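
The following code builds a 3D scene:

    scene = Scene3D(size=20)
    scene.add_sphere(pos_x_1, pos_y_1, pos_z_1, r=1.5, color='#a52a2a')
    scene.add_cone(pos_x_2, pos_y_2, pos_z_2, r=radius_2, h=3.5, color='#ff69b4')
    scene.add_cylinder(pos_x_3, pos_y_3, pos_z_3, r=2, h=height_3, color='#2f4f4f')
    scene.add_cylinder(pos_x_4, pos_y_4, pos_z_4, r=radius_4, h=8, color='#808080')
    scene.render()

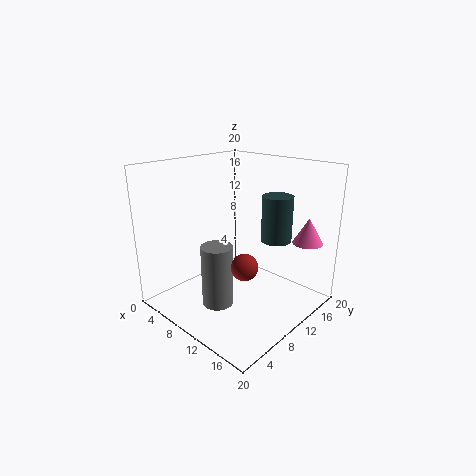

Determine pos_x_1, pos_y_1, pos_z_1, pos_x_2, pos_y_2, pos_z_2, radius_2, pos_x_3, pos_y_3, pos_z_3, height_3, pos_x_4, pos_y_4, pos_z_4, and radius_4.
pos_x_1 = 17
pos_y_1 = 3.5
pos_z_1 = 10.5
pos_x_2 = 18
pos_y_2 = 15
pos_z_2 = 10
radius_2 = 2
pos_x_3 = 15
pos_y_3 = 12
pos_z_3 = 10.5
height_3 = 6
pos_x_4 = 11.5
pos_y_4 = 4.5
pos_z_4 = 3
radius_4 = 2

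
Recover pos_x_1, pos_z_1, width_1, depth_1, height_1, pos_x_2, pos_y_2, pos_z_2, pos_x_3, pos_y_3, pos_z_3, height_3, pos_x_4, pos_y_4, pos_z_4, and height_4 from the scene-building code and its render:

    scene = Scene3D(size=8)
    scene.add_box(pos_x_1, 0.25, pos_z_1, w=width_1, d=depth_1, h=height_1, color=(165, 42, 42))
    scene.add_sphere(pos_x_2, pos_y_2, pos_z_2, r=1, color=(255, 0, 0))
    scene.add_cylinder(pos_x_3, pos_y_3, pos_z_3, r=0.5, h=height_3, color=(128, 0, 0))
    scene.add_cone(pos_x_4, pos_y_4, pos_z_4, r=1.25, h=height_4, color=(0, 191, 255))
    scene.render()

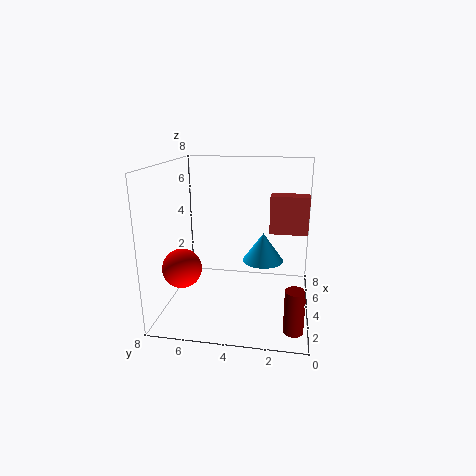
pos_x_1 = 3.5, pos_z_1 = 4.5, width_1 = 1, depth_1 = 2, height_1 = 2, pos_x_2 = 1.75, pos_y_2 = 6.5, pos_z_2 = 3, pos_x_3 = 1.25, pos_y_3 = 0.75, pos_z_3 = 0.25, height_3 = 2.25, pos_x_4 = 5.75, pos_y_4 = 2.75, pos_z_4 = 2, height_4 = 1.75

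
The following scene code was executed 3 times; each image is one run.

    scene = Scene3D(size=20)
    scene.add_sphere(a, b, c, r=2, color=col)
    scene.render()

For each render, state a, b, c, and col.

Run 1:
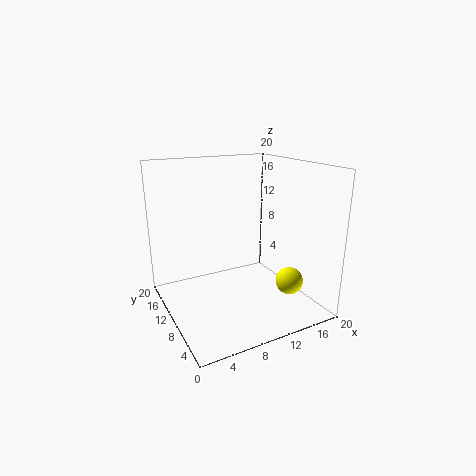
a = 17, b = 7, c = 3, col = 'yellow'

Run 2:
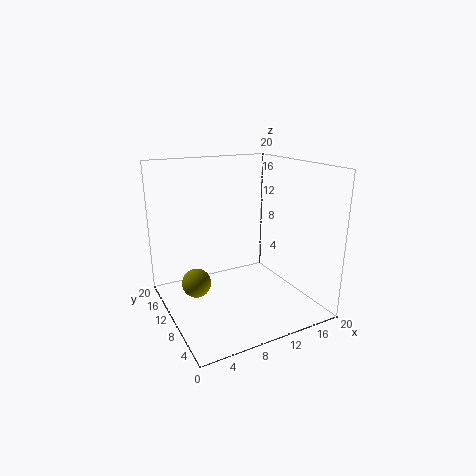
a = 4, b = 11, c = 4, col = 'olive'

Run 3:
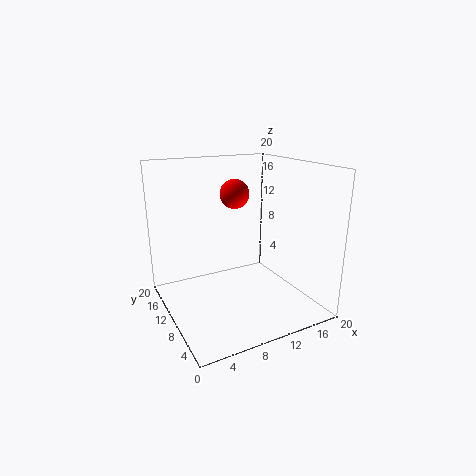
a = 10, b = 11, c = 16, col = 'red'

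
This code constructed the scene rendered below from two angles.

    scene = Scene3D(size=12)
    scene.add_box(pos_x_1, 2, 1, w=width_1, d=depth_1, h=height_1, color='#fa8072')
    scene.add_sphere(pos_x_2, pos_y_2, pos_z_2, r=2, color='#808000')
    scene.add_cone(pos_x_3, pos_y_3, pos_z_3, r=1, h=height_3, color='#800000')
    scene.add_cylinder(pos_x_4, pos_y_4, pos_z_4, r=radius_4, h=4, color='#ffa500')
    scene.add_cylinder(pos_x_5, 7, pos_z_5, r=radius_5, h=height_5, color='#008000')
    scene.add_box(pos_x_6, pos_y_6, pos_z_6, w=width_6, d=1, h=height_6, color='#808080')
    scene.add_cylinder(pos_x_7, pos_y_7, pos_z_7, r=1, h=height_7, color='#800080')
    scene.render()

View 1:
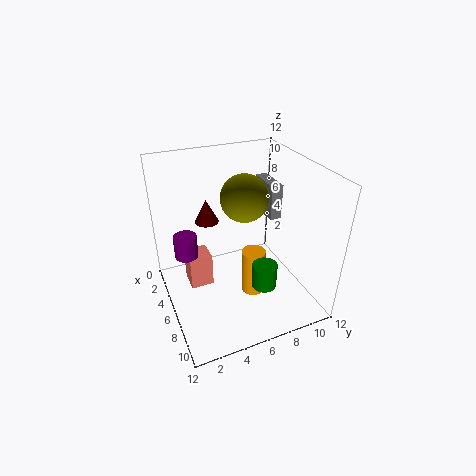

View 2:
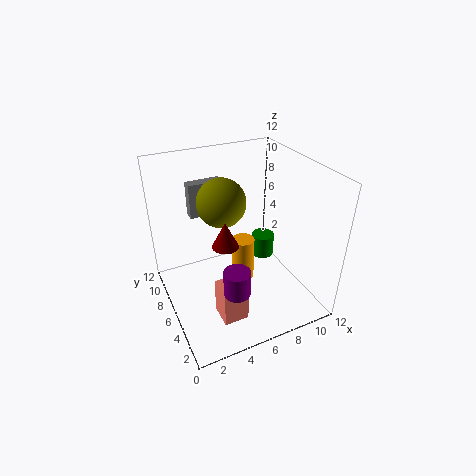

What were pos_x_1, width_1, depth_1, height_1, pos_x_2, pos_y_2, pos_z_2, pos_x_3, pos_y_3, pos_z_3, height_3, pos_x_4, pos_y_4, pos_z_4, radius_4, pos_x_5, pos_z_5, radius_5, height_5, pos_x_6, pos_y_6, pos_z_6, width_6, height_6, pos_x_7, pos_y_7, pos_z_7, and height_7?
pos_x_1 = 3
width_1 = 2
depth_1 = 2
height_1 = 3
pos_x_2 = 5
pos_y_2 = 7
pos_z_2 = 9
pos_x_3 = 4
pos_y_3 = 4
pos_z_3 = 7
height_3 = 2
pos_x_4 = 7
pos_y_4 = 7
pos_z_4 = 1
radius_4 = 1
pos_x_5 = 9
pos_z_5 = 3
radius_5 = 1
height_5 = 2
pos_x_6 = 3
pos_y_6 = 9
pos_z_6 = 7
width_6 = 3
height_6 = 3
pos_x_7 = 4
pos_y_7 = 2
pos_z_7 = 4
height_7 = 2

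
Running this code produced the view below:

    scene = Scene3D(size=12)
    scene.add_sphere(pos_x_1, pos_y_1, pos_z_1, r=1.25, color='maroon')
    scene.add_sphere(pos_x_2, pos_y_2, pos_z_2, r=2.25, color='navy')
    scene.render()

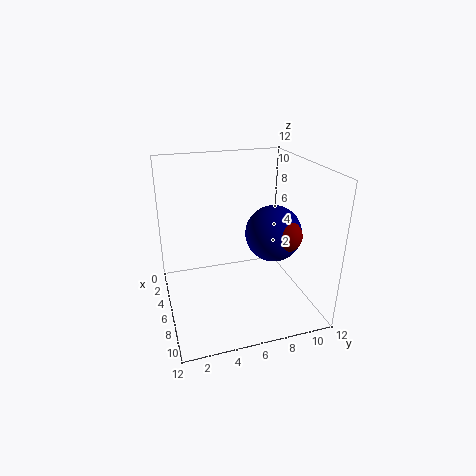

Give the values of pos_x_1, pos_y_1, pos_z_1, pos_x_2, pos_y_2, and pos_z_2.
pos_x_1 = 8.75; pos_y_1 = 9; pos_z_1 = 7; pos_x_2 = 7.5; pos_y_2 = 8.5; pos_z_2 = 6.75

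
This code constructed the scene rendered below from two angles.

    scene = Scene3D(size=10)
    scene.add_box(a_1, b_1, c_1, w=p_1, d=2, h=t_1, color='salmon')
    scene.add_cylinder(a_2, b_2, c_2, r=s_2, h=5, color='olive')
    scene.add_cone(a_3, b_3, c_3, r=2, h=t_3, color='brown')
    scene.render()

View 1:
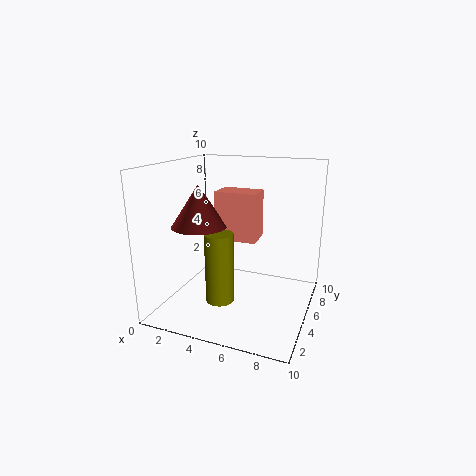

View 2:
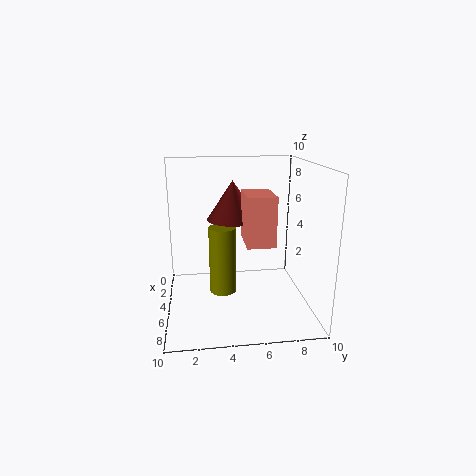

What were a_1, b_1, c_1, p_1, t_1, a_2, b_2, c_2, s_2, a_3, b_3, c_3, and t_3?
a_1 = 3, b_1 = 5.5, c_1 = 4.5, p_1 = 3, t_1 = 3.5, a_2 = 4, b_2 = 4, c_2 = 0.5, s_2 = 1, a_3 = 2, b_3 = 5, c_3 = 5.5, t_3 = 3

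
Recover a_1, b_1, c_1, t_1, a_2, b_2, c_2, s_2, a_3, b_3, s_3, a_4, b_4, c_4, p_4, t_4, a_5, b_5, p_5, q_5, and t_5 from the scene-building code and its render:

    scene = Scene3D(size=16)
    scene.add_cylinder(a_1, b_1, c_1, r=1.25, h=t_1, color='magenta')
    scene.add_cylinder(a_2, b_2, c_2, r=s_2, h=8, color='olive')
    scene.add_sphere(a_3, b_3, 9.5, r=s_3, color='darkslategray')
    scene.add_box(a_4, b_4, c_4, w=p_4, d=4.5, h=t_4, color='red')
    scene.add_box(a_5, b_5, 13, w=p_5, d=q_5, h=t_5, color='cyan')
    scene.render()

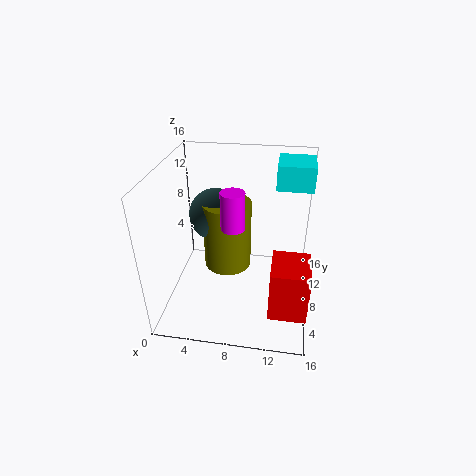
a_1 = 7.75; b_1 = 6.25; c_1 = 10.25; t_1 = 4; a_2 = 6.5; b_2 = 9.5; c_2 = 3.5; s_2 = 2.75; a_3 = 5; b_3 = 10.25; s_3 = 3; a_4 = 12; b_4 = 2.5; c_4 = 1.75; p_4 = 4; t_4 = 5.75; a_5 = 11.75; b_5 = 10; p_5 = 4; q_5 = 4.25; t_5 = 2.75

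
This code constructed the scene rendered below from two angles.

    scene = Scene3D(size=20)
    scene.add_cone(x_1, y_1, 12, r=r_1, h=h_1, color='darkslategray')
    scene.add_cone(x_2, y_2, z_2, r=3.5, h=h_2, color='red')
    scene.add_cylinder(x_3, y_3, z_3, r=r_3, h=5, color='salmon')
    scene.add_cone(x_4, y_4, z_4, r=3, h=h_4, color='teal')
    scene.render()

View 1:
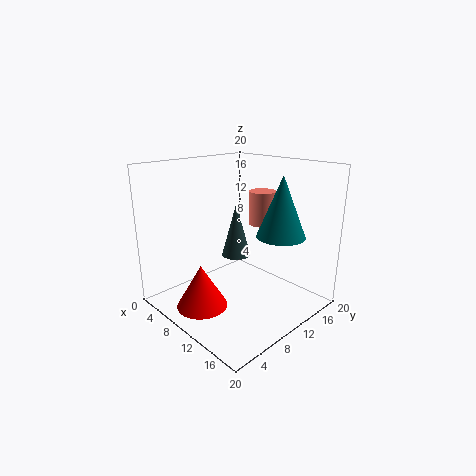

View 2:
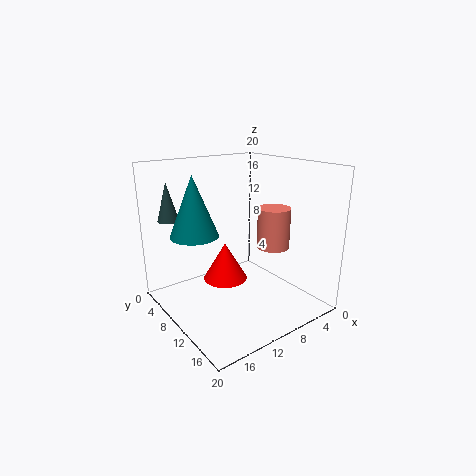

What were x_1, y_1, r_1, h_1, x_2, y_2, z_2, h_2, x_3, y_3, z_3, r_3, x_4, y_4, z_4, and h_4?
x_1 = 17, y_1 = 3, r_1 = 1.5, h_1 = 5.5, x_2 = 8.5, y_2 = 4.5, z_2 = 1, h_2 = 6, x_3 = 9, y_3 = 16, z_3 = 10.5, r_3 = 2, x_4 = 17, y_4 = 10.5, z_4 = 12, h_4 = 7.5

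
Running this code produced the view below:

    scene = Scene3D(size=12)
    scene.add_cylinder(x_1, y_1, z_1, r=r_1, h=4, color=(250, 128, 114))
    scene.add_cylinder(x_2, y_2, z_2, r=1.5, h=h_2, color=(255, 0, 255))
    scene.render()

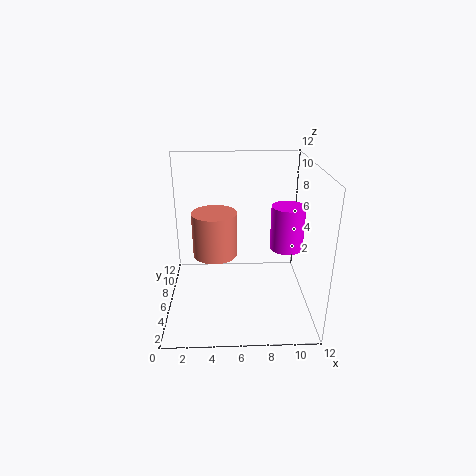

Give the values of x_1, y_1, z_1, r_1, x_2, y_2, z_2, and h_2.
x_1 = 4, y_1 = 8, z_1 = 3.5, r_1 = 2, x_2 = 10.5, y_2 = 8, z_2 = 4, h_2 = 4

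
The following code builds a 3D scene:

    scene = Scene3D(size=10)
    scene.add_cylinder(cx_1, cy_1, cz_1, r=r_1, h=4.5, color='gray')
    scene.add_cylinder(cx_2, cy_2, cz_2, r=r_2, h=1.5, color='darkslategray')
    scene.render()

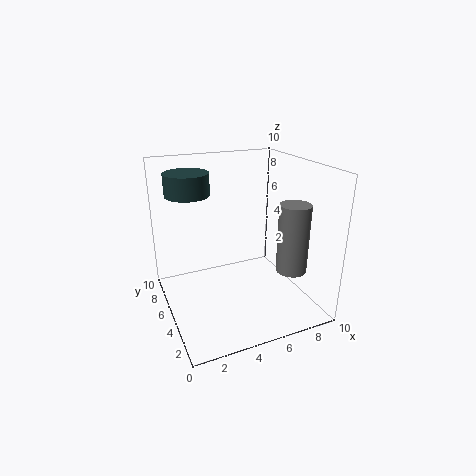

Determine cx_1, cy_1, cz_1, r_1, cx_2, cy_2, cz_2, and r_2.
cx_1 = 7.5; cy_1 = 2; cz_1 = 3.5; r_1 = 1; cx_2 = 2; cy_2 = 6.5; cz_2 = 8; r_2 = 1.5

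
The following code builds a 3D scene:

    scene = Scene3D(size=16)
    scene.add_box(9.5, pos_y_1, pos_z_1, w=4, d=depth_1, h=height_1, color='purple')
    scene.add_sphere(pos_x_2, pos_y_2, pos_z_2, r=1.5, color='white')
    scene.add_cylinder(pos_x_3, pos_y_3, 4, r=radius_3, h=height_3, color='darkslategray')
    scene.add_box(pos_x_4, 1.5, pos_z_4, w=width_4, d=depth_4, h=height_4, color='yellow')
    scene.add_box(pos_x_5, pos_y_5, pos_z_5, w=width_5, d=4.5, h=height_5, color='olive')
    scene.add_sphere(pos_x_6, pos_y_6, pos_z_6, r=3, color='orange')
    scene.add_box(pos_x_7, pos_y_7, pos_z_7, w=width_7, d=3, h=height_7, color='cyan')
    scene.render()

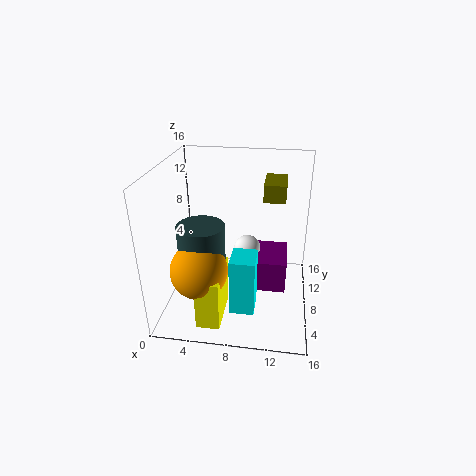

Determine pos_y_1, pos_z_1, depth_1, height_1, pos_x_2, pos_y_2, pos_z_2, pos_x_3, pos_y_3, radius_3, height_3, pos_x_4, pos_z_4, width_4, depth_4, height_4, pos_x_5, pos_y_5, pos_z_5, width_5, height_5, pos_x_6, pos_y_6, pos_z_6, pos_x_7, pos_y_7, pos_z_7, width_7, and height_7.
pos_y_1 = 5.5
pos_z_1 = 3
depth_1 = 5
height_1 = 3.5
pos_x_2 = 9
pos_y_2 = 8.5
pos_z_2 = 6.5
pos_x_3 = 4.5
pos_y_3 = 5.5
radius_3 = 2.5
height_3 = 6.5
pos_x_4 = 4.5
pos_z_4 = 0.5
width_4 = 2.5
depth_4 = 5.5
height_4 = 5.5
pos_x_5 = 10.5
pos_y_5 = 10
pos_z_5 = 11.5
width_5 = 2.5
height_5 = 2
pos_x_6 = 4.5
pos_y_6 = 4
pos_z_6 = 6
pos_x_7 = 8
pos_y_7 = 2
pos_z_7 = 2.5
width_7 = 2.5
height_7 = 6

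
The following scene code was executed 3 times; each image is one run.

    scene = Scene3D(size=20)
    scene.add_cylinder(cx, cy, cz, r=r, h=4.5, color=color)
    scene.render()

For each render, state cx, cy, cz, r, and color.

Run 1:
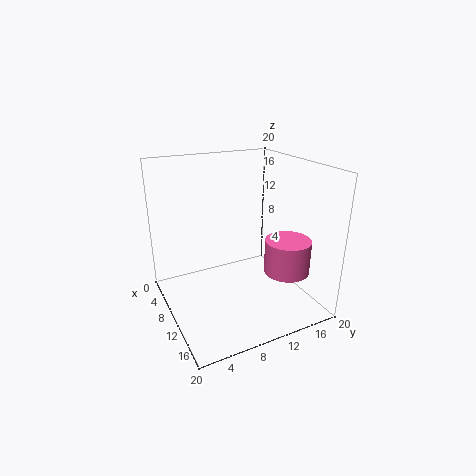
cx = 15.5
cy = 14.5
cz = 6.5
r = 3
color = 'hotpink'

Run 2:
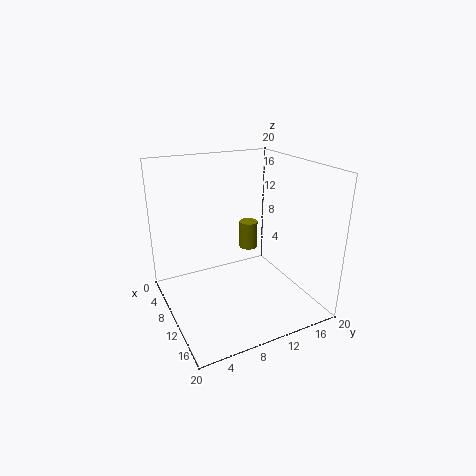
cx = 3
cy = 15.5
cz = 4.5
r = 1.5
color = 'olive'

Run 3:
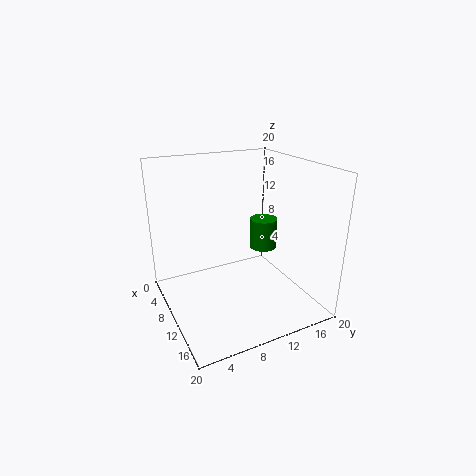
cx = 8.5
cy = 15
cz = 7
r = 2
color = 'green'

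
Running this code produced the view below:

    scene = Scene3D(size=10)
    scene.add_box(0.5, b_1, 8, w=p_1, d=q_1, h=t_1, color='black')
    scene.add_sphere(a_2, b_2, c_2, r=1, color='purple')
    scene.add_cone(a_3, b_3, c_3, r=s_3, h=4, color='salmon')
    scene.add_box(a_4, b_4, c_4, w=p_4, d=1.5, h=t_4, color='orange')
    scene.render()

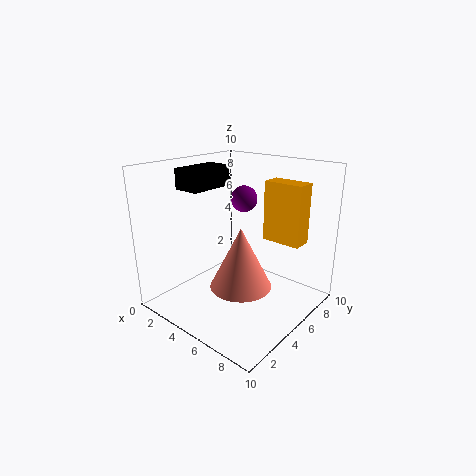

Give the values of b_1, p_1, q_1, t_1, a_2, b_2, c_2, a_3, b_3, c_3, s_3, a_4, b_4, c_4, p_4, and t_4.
b_1 = 3.5; p_1 = 2; q_1 = 3.5; t_1 = 1.5; a_2 = 3.5; b_2 = 7.5; c_2 = 7; a_3 = 6.5; b_3 = 3.5; c_3 = 2.5; s_3 = 2; a_4 = 5; b_4 = 8; c_4 = 4; p_4 = 3; t_4 = 4.5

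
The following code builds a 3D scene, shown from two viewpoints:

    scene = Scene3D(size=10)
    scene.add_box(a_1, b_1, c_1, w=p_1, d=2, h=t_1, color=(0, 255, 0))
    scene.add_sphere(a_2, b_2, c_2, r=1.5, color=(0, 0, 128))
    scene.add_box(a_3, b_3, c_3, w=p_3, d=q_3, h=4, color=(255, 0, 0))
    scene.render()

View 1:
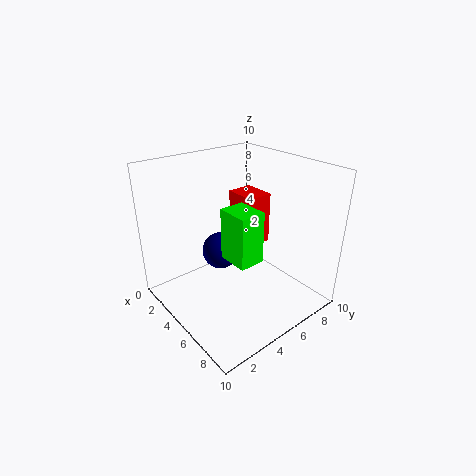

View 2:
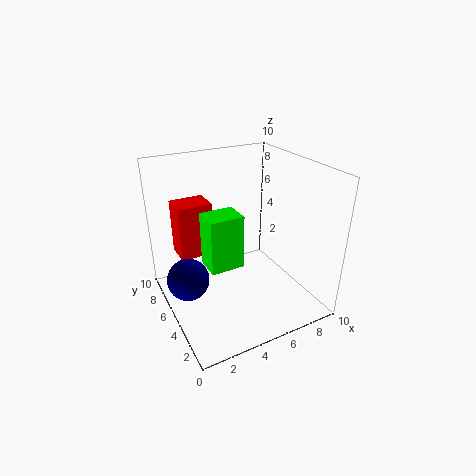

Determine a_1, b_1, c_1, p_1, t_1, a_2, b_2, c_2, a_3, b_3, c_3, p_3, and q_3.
a_1 = 3
b_1 = 5
c_1 = 2.5
p_1 = 2.5
t_1 = 4
a_2 = 1.5
b_2 = 6
c_2 = 2
a_3 = 1.5
b_3 = 7
c_3 = 3
p_3 = 2.5
q_3 = 2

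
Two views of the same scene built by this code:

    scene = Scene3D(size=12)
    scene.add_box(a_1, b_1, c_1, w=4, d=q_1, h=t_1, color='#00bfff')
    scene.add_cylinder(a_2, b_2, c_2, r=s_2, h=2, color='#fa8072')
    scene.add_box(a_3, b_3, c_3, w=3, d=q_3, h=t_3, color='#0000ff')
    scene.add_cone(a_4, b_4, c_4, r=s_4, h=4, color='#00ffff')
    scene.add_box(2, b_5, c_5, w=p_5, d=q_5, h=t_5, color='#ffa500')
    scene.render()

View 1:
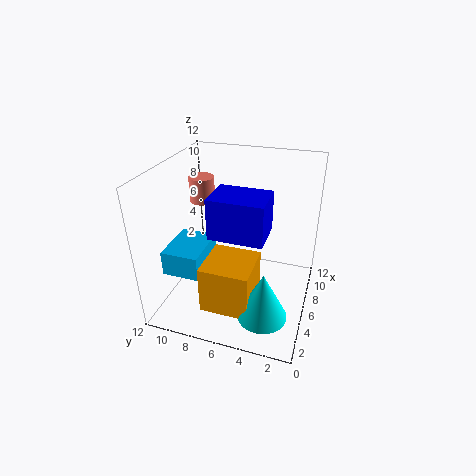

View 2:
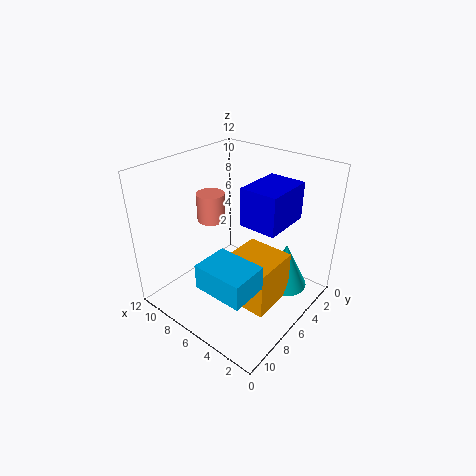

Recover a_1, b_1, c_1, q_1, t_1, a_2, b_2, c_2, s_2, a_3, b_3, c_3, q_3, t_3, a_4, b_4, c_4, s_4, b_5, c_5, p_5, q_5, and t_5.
a_1 = 2
b_1 = 8
c_1 = 4
q_1 = 3
t_1 = 2
a_2 = 6
b_2 = 9
c_2 = 9
s_2 = 1
a_3 = 2
b_3 = 3
c_3 = 8
q_3 = 4
t_3 = 3
a_4 = 3
b_4 = 3
c_4 = 1
s_4 = 2
b_5 = 4
c_5 = 1
p_5 = 4
q_5 = 4
t_5 = 4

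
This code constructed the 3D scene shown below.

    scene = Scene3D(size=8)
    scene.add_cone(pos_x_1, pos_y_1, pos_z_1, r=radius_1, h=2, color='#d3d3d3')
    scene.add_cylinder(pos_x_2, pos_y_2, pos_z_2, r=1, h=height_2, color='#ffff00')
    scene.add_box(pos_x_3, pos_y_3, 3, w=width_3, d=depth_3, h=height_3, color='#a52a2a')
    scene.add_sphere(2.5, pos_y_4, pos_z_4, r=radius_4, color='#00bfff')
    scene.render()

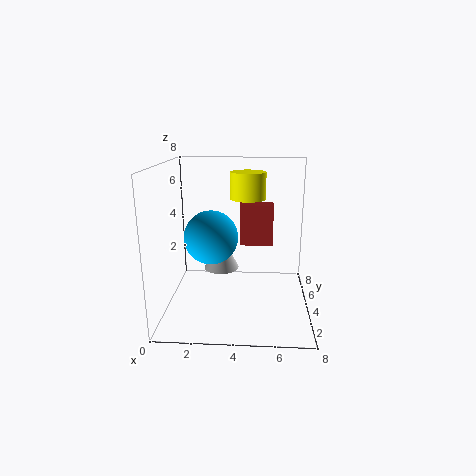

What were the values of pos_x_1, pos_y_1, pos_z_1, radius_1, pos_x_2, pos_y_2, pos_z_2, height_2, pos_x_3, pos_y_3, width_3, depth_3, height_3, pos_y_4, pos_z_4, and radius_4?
pos_x_1 = 3; pos_y_1 = 4.5; pos_z_1 = 2; radius_1 = 1; pos_x_2 = 4.5; pos_y_2 = 5; pos_z_2 = 6; height_2 = 1.5; pos_x_3 = 4; pos_y_3 = 5.5; width_3 = 2; depth_3 = 1; height_3 = 2.5; pos_y_4 = 4; pos_z_4 = 4; radius_4 = 1.5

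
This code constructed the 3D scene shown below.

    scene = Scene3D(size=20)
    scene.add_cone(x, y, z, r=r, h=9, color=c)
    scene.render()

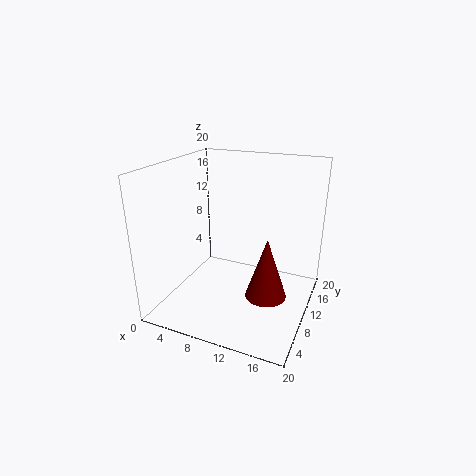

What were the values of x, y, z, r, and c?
x = 14; y = 11; z = 1; r = 3; c = 'maroon'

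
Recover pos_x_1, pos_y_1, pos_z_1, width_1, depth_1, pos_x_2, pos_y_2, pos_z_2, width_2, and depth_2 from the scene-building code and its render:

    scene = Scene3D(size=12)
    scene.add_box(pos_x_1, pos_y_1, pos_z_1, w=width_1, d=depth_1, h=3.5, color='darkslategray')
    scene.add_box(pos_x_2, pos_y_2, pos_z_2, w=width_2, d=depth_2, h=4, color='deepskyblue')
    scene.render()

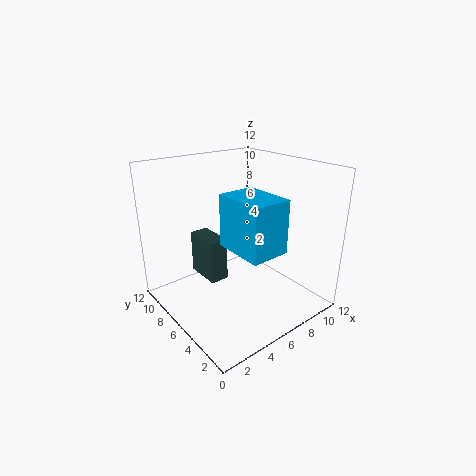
pos_x_1 = 3; pos_y_1 = 5.5; pos_z_1 = 3; width_1 = 1.5; depth_1 = 3; pos_x_2 = 3.5; pos_y_2 = 1; pos_z_2 = 6.5; width_2 = 3; depth_2 = 4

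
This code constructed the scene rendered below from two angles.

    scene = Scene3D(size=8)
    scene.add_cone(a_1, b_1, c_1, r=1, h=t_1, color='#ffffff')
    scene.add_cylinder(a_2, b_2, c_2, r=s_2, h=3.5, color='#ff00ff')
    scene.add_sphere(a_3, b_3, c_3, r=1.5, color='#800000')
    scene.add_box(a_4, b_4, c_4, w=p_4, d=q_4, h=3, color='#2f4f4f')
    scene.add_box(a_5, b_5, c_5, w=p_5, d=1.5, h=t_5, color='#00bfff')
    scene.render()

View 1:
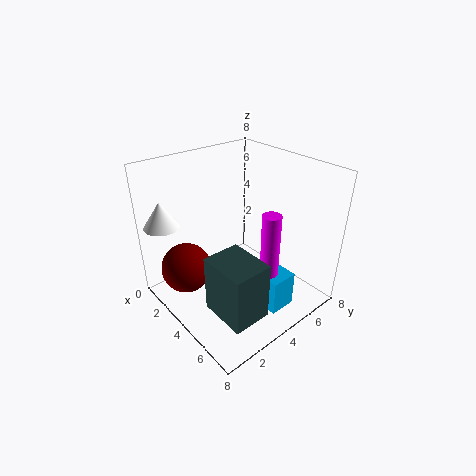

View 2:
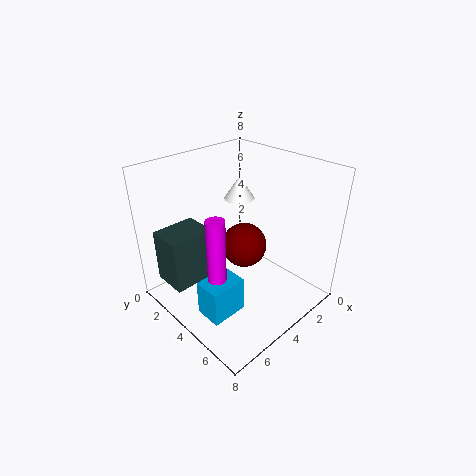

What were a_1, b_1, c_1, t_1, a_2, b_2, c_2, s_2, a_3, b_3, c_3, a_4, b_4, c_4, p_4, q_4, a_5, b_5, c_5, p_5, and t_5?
a_1 = 1, b_1 = 1, c_1 = 4.5, t_1 = 1.5, a_2 = 6, b_2 = 4.5, c_2 = 2.5, s_2 = 0.5, a_3 = 1.5, b_3 = 2, c_3 = 1.5, a_4 = 5, b_4 = 1, c_4 = 1.5, p_4 = 2.5, q_4 = 2, a_5 = 5, b_5 = 4, c_5 = 0.5, p_5 = 2, t_5 = 2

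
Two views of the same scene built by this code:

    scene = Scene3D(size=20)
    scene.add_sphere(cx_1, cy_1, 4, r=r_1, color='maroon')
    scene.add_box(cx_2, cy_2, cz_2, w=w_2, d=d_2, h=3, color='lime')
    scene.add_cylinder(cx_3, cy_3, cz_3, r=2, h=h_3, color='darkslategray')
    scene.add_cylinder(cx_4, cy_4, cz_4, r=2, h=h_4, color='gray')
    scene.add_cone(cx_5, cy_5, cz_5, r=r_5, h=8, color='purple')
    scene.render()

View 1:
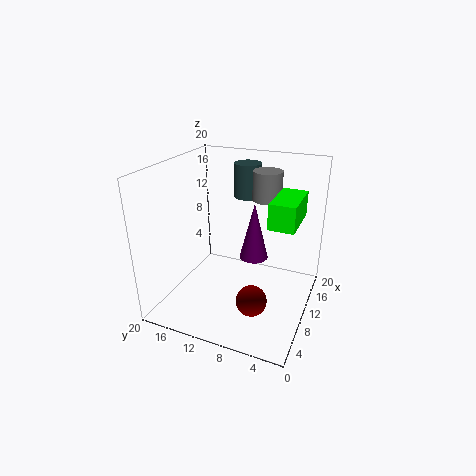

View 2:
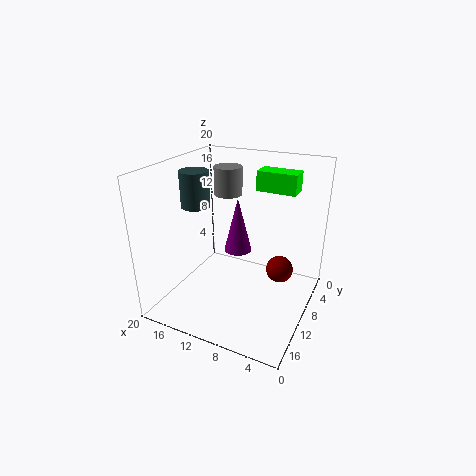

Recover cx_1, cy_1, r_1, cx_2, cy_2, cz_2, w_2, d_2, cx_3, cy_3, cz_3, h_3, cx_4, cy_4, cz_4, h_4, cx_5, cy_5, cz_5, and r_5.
cx_1 = 5, cy_1 = 6, r_1 = 2, cx_2 = 4, cy_2 = 1, cz_2 = 15, w_2 = 6, d_2 = 3, cx_3 = 16, cy_3 = 11, cz_3 = 14, h_3 = 5, cx_4 = 13, cy_4 = 7, cz_4 = 15, h_4 = 4, cx_5 = 11, cy_5 = 8, cz_5 = 7, r_5 = 2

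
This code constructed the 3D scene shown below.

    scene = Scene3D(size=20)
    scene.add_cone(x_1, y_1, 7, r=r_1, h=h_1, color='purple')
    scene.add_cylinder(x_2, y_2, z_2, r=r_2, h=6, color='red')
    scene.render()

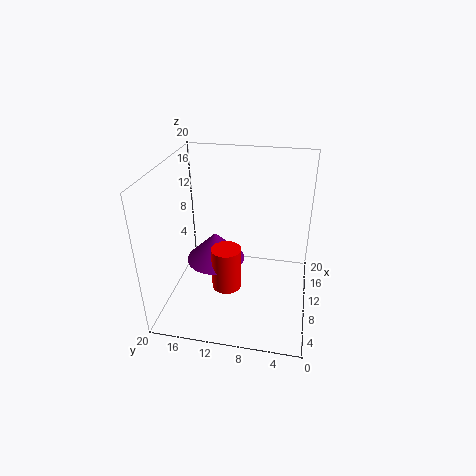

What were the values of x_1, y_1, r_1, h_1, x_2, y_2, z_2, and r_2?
x_1 = 9; y_1 = 13; r_1 = 4; h_1 = 4; x_2 = 7; y_2 = 11; z_2 = 4; r_2 = 2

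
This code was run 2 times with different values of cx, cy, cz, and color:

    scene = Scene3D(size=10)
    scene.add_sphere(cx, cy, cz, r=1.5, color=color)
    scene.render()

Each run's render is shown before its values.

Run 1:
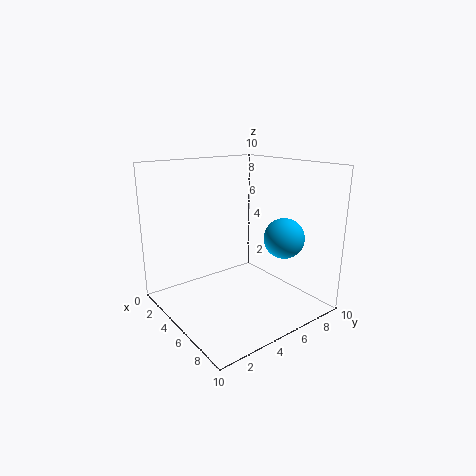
cx = 6, cy = 8.5, cz = 4.5, color = 'deepskyblue'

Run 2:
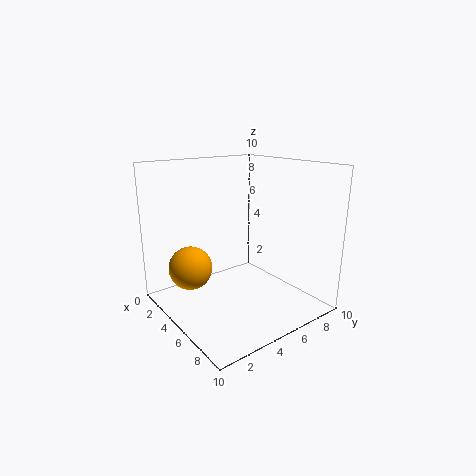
cx = 3.5, cy = 2, cz = 3, color = 'orange'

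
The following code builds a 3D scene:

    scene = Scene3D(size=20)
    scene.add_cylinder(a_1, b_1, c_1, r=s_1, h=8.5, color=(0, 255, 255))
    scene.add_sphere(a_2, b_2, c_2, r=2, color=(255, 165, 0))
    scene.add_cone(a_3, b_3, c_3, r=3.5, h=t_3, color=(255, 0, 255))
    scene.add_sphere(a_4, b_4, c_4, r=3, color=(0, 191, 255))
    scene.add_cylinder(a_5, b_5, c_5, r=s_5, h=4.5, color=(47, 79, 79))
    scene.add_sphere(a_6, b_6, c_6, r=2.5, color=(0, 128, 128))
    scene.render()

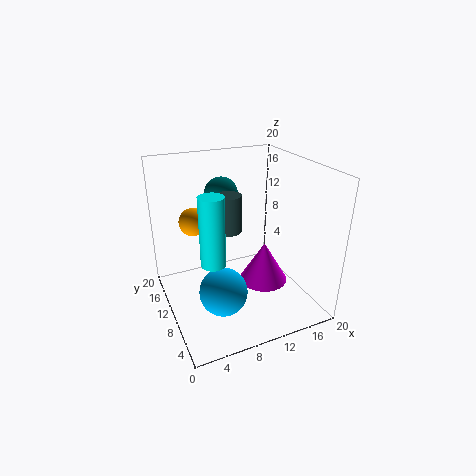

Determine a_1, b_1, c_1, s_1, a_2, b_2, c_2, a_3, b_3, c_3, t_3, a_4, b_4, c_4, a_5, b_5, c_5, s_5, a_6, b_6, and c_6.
a_1 = 4.5; b_1 = 5; c_1 = 10; s_1 = 1.5; a_2 = 5; b_2 = 14.5; c_2 = 11.5; a_3 = 14; b_3 = 9.5; c_3 = 2.5; t_3 = 6; a_4 = 5.5; b_4 = 4.5; c_4 = 6; a_5 = 7; b_5 = 6; c_5 = 13.5; s_5 = 1.5; a_6 = 10; b_6 = 16; c_6 = 14.5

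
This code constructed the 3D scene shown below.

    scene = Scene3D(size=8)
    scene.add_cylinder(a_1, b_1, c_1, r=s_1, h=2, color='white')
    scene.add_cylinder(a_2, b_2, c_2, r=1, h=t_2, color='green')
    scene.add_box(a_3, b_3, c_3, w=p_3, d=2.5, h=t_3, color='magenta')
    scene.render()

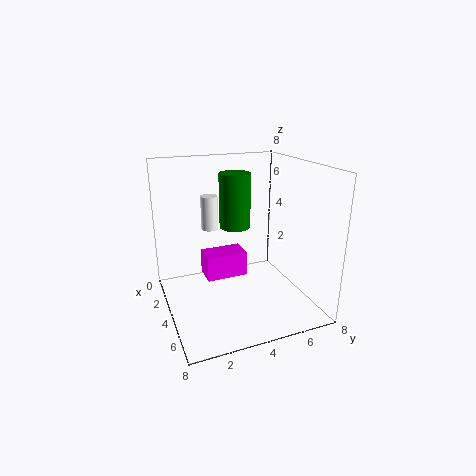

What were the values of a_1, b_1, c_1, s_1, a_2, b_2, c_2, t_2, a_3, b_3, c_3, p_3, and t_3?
a_1 = 2
b_1 = 3
c_1 = 4
s_1 = 0.5
a_2 = 1
b_2 = 5
c_2 = 3.5
t_2 = 3.5
a_3 = 1.5
b_3 = 2.5
c_3 = 1
p_3 = 1.5
t_3 = 1.5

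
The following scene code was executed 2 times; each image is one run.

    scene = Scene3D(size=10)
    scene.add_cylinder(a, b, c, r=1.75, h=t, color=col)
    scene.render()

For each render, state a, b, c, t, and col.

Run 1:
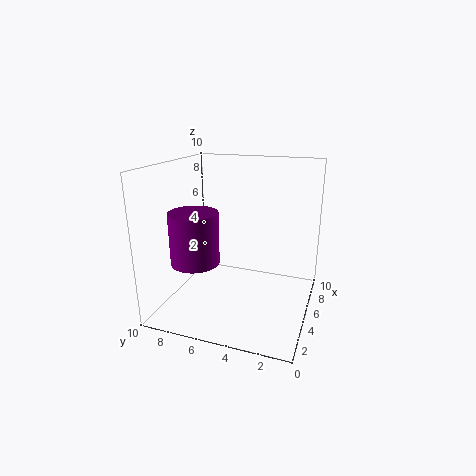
a = 4.25; b = 8; c = 3; t = 3.75; col = 'purple'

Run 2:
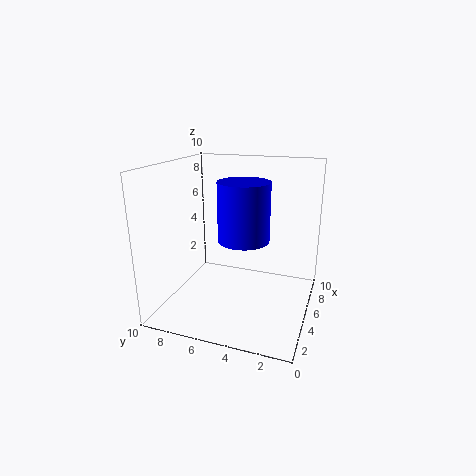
a = 4.75; b = 4.5; c = 5; t = 4; col = 'blue'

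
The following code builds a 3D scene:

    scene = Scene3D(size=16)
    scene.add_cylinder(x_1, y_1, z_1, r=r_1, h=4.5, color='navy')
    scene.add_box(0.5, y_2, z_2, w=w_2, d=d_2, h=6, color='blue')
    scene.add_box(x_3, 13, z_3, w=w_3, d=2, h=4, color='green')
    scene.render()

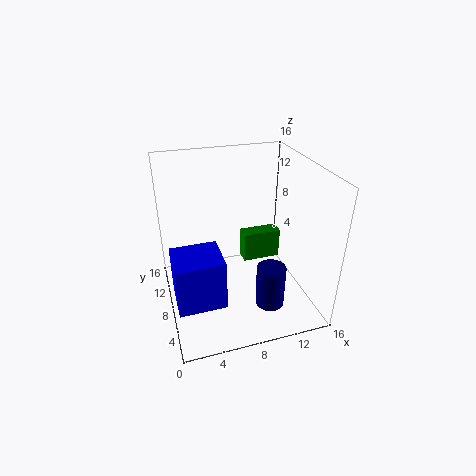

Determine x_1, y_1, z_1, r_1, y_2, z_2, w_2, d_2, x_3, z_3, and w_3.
x_1 = 10, y_1 = 3, z_1 = 2.5, r_1 = 1.5, y_2 = 5.5, z_2 = 0.5, w_2 = 5.5, d_2 = 5, x_3 = 10.5, z_3 = 1, w_3 = 5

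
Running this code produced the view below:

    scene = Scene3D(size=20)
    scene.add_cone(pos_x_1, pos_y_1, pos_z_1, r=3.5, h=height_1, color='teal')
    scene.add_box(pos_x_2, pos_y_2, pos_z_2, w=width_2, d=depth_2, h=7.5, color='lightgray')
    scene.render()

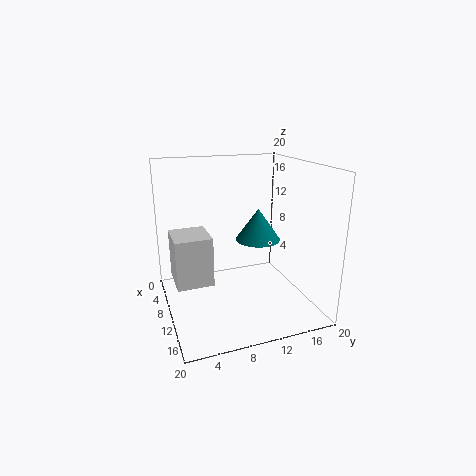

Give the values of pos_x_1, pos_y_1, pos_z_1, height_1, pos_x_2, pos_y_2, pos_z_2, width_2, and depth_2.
pos_x_1 = 5.5; pos_y_1 = 15; pos_z_1 = 7.5; height_1 = 5; pos_x_2 = 2; pos_y_2 = 1.5; pos_z_2 = 2; width_2 = 6; depth_2 = 5.5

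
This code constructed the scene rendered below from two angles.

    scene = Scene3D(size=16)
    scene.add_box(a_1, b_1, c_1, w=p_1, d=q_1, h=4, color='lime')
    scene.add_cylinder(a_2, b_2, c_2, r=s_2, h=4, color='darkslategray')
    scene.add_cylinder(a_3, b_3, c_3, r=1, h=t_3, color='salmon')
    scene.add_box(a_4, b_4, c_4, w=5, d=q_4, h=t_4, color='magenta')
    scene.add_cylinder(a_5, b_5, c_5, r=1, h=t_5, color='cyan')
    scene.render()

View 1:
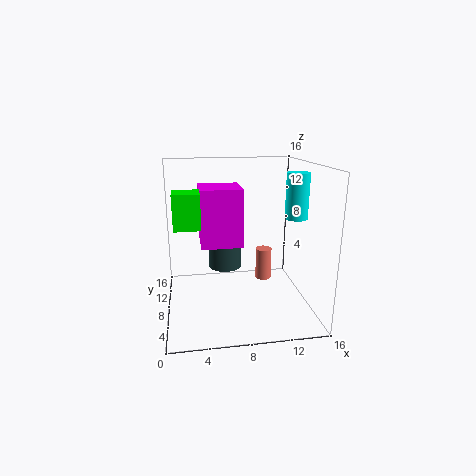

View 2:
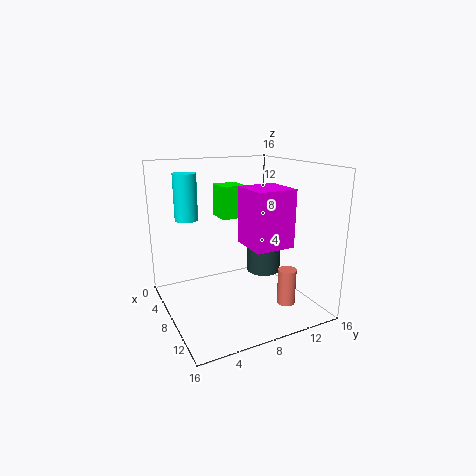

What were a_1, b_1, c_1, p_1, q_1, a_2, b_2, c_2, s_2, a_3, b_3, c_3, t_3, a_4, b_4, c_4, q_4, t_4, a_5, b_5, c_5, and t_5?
a_1 = 1, b_1 = 8, c_1 = 9, p_1 = 3, q_1 = 3, a_2 = 7, b_2 = 12, c_2 = 3, s_2 = 2, a_3 = 12, b_3 = 12, c_3 = 1, t_3 = 4, a_4 = 4, b_4 = 10, c_4 = 6, q_4 = 5, t_4 = 7, a_5 = 12, b_5 = 1, c_5 = 12, t_5 = 4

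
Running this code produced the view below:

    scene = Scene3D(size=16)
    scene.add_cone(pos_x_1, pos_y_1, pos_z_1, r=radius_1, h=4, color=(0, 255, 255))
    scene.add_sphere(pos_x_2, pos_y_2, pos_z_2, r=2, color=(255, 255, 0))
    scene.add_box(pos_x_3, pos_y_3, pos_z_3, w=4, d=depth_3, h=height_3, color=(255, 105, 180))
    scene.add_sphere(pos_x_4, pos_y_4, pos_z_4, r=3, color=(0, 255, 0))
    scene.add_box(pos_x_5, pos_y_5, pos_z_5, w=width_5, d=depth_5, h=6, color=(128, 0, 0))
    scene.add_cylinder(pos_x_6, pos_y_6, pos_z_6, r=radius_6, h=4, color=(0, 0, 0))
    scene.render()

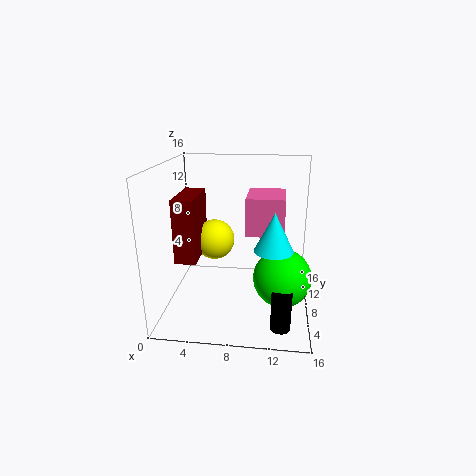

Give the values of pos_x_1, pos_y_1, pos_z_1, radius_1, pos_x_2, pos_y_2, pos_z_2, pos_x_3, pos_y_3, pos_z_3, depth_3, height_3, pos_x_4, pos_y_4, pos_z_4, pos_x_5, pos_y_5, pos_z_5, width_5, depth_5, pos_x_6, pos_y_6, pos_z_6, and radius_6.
pos_x_1 = 12; pos_y_1 = 5; pos_z_1 = 8; radius_1 = 2; pos_x_2 = 6; pos_y_2 = 5; pos_z_2 = 9; pos_x_3 = 9; pos_y_3 = 6; pos_z_3 = 9; depth_3 = 5; height_3 = 4; pos_x_4 = 13; pos_y_4 = 5; pos_z_4 = 5; pos_x_5 = 3; pos_y_5 = 1; pos_z_5 = 8; width_5 = 2; depth_5 = 5; pos_x_6 = 13; pos_y_6 = 2; pos_z_6 = 1; radius_6 = 1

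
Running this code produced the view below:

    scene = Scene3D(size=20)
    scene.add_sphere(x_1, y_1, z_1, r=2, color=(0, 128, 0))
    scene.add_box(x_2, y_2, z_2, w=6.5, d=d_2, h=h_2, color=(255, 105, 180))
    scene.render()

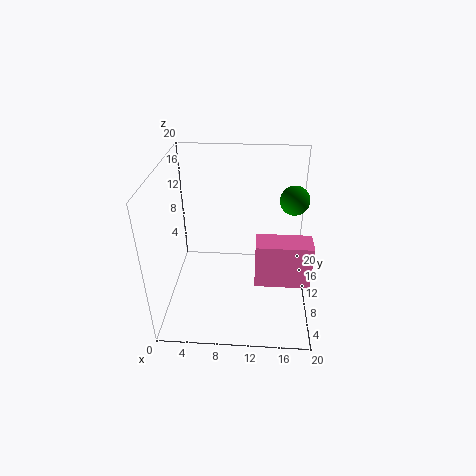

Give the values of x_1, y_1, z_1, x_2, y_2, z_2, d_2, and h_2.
x_1 = 17.5
y_1 = 12
z_1 = 15
x_2 = 12.5
y_2 = 2
z_2 = 8.5
d_2 = 3
h_2 = 5.5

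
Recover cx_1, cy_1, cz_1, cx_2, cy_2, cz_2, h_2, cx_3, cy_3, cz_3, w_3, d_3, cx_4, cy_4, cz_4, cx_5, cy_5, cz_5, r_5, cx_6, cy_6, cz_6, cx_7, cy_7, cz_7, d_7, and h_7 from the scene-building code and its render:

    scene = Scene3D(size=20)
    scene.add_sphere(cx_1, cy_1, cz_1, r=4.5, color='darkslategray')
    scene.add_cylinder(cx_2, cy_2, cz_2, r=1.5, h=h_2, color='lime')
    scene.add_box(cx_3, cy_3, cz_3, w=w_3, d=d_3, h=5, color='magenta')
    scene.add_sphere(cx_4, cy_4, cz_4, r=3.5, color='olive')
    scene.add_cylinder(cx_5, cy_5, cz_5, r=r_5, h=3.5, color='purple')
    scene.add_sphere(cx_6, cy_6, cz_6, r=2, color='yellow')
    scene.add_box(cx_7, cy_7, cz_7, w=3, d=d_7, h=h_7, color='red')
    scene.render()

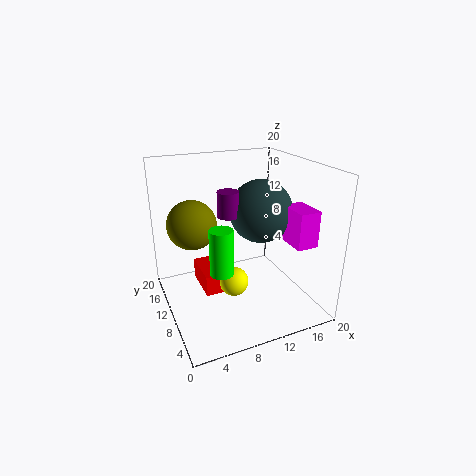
cx_1 = 14
cy_1 = 11
cz_1 = 13
cx_2 = 6
cy_2 = 6
cz_2 = 7.5
h_2 = 6
cx_3 = 16
cy_3 = 4
cz_3 = 9.5
w_3 = 3
d_3 = 4.5
cx_4 = 4.5
cy_4 = 13.5
cz_4 = 11.5
cx_5 = 9
cy_5 = 11
cz_5 = 13
r_5 = 1.5
cx_6 = 8.5
cy_6 = 8
cz_6 = 4.5
cx_7 = 5
cy_7 = 9.5
cz_7 = 2
d_7 = 6
h_7 = 3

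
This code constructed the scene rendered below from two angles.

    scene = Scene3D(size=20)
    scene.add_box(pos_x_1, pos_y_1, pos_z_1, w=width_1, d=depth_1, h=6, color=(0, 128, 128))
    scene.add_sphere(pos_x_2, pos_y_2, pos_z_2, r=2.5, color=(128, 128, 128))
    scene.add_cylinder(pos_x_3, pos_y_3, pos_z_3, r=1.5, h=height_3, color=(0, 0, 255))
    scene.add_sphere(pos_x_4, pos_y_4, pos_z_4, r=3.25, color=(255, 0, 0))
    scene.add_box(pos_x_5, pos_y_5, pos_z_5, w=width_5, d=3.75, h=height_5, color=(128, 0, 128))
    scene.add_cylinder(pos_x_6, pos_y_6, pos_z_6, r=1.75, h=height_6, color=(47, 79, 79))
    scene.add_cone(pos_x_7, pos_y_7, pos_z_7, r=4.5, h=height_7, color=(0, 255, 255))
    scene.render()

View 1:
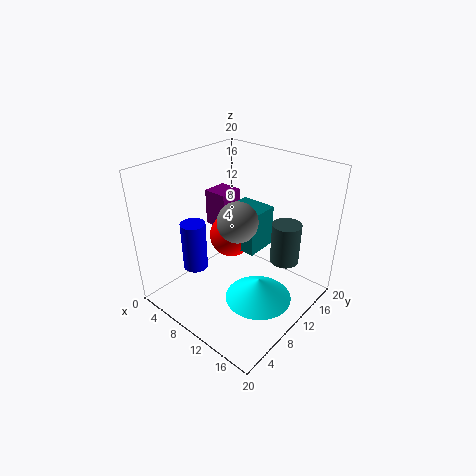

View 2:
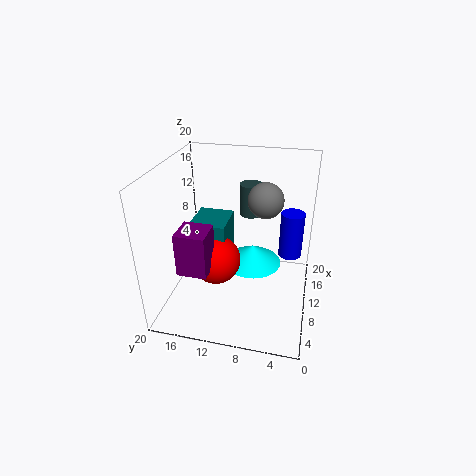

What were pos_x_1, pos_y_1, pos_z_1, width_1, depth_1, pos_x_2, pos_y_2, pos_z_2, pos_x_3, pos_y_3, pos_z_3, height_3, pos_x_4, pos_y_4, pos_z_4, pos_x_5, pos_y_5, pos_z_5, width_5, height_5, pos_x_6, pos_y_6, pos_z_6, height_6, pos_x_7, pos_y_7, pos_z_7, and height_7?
pos_x_1 = 6.5, pos_y_1 = 11, pos_z_1 = 7.25, width_1 = 5.25, depth_1 = 4.75, pos_x_2 = 12.75, pos_y_2 = 6.75, pos_z_2 = 14.75, pos_x_3 = 9.25, pos_y_3 = 2.75, pos_z_3 = 9, height_3 = 6, pos_x_4 = 6.75, pos_y_4 = 12.25, pos_z_4 = 8.25, pos_x_5 = 1.75, pos_y_5 = 12, pos_z_5 = 8.75, width_5 = 3.75, height_5 = 5.5, pos_x_6 = 17.75, pos_y_6 = 9.75, pos_z_6 = 10, height_6 = 5, pos_x_7 = 14.75, pos_y_7 = 8.75, pos_z_7 = 3, height_7 = 3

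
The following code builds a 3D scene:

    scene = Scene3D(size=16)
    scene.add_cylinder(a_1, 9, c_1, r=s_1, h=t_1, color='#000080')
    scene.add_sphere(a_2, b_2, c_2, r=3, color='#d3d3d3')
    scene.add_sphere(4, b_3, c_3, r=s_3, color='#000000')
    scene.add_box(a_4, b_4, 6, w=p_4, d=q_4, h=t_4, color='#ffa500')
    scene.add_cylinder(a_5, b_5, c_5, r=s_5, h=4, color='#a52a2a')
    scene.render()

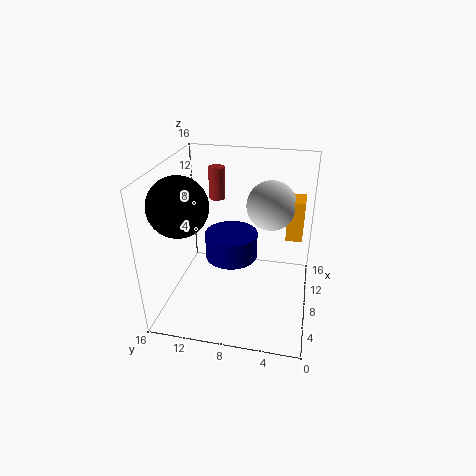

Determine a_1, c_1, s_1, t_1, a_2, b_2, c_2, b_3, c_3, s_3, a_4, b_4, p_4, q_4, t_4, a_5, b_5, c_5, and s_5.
a_1 = 9
c_1 = 5
s_1 = 3
t_1 = 3
a_2 = 13
b_2 = 5
c_2 = 10
b_3 = 13
c_3 = 13
s_3 = 3
a_4 = 12
b_4 = 1
p_4 = 3
q_4 = 2
t_4 = 5
a_5 = 14
b_5 = 12
c_5 = 10
s_5 = 1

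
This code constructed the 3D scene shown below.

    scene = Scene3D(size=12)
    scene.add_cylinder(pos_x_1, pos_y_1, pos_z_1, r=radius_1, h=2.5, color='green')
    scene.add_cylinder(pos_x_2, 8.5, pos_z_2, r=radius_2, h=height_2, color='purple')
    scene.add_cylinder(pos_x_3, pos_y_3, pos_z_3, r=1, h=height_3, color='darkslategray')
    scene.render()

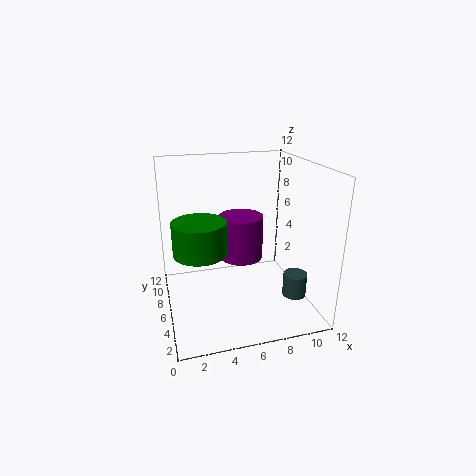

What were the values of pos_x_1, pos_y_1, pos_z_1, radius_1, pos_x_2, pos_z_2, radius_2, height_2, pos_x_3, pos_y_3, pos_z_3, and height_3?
pos_x_1 = 2.5; pos_y_1 = 4; pos_z_1 = 6; radius_1 = 2; pos_x_2 = 7; pos_z_2 = 3; radius_2 = 2; height_2 = 4; pos_x_3 = 10.5; pos_y_3 = 4; pos_z_3 = 1; height_3 = 2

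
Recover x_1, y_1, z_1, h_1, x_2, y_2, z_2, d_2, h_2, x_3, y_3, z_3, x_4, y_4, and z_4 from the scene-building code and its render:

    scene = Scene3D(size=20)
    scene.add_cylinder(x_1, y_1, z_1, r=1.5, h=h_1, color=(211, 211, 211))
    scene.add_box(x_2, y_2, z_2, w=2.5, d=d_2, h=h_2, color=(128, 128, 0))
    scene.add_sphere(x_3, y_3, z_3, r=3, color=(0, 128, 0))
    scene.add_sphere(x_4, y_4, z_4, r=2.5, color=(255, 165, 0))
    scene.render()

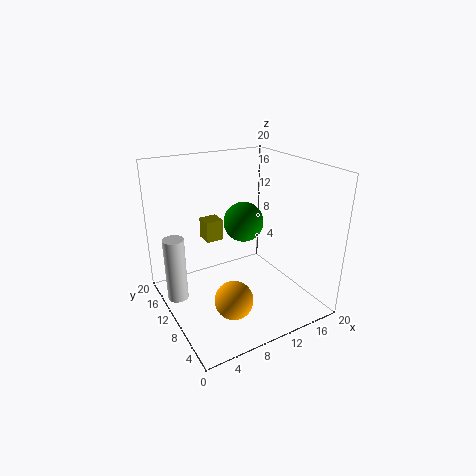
x_1 = 2, y_1 = 14, z_1 = 0.5, h_1 = 9.5, x_2 = 6.5, y_2 = 12.5, z_2 = 9, d_2 = 2.5, h_2 = 3, x_3 = 13, y_3 = 13.5, z_3 = 10.5, x_4 = 6.5, y_4 = 5, z_4 = 4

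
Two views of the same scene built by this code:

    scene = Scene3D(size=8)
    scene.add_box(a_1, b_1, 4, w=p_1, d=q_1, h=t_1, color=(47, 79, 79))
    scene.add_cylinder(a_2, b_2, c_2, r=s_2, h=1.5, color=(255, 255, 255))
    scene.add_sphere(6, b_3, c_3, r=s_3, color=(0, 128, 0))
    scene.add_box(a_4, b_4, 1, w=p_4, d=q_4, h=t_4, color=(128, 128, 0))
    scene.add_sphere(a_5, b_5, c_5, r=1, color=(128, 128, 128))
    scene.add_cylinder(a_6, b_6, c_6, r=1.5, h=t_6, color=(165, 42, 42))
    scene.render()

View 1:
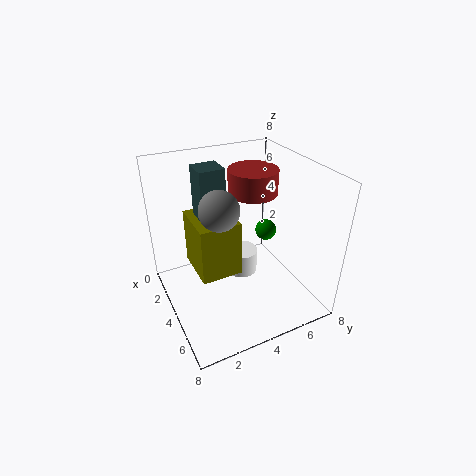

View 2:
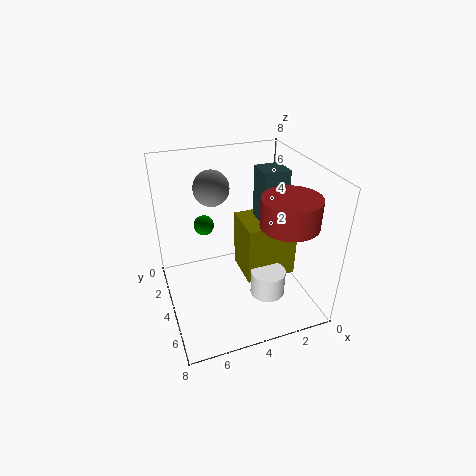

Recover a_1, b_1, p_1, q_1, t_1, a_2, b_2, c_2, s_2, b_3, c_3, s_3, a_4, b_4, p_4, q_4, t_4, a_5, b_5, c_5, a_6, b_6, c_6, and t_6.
a_1 = 1, b_1 = 2.5, p_1 = 1.5, q_1 = 1.5, t_1 = 3.5, a_2 = 2.5, b_2 = 5, c_2 = 0.5, s_2 = 1, b_3 = 4.5, c_3 = 5.5, s_3 = 0.5, a_4 = 0.5, b_4 = 2, p_4 = 3, q_4 = 2.5, t_4 = 3.5, a_5 = 5, b_5 = 2.5, c_5 = 6.5, a_6 = 2, b_6 = 6, c_6 = 5.5, t_6 = 1.5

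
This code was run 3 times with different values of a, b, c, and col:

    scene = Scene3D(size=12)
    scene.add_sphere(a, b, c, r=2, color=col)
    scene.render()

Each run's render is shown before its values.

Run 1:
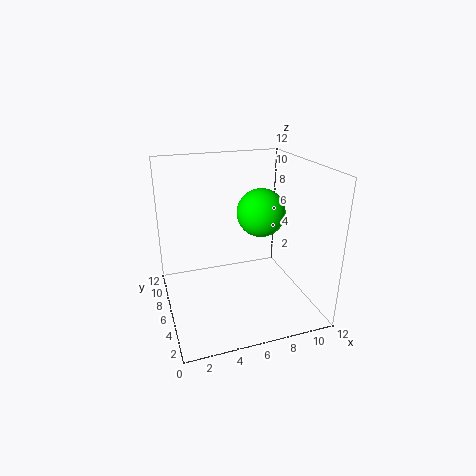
a = 8, b = 6, c = 8, col = 'lime'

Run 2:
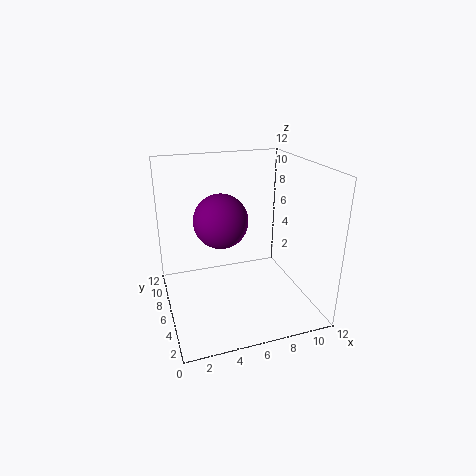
a = 4, b = 4, c = 8.5, col = 'purple'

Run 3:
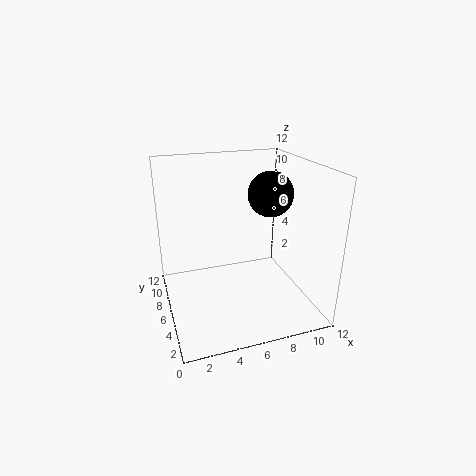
a = 9.5, b = 7.5, c = 9, col = 'black'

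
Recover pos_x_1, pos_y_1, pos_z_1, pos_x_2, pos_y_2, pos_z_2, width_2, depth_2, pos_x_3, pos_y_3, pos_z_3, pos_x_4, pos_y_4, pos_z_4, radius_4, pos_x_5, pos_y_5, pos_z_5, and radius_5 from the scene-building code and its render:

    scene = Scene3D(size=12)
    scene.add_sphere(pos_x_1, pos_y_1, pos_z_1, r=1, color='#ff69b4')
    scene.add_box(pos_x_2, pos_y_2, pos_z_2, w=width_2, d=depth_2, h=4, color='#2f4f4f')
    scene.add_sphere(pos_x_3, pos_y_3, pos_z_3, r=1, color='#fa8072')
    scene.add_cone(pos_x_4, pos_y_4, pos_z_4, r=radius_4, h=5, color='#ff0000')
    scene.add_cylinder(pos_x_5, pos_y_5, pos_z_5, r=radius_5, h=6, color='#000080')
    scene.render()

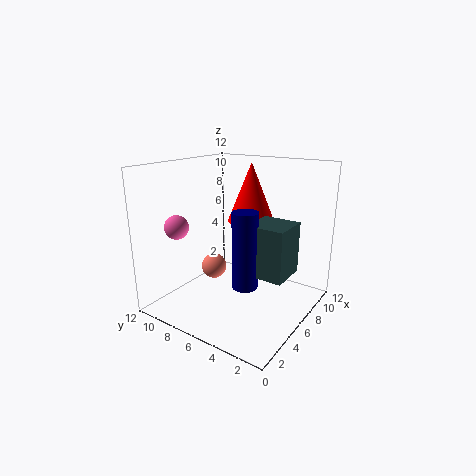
pos_x_1 = 3, pos_y_1 = 10, pos_z_1 = 7, pos_x_2 = 4, pos_y_2 = 1, pos_z_2 = 4, width_2 = 3, depth_2 = 3, pos_x_3 = 4, pos_y_3 = 7, pos_z_3 = 4, pos_x_4 = 8, pos_y_4 = 6, pos_z_4 = 7, radius_4 = 2, pos_x_5 = 4, pos_y_5 = 4, pos_z_5 = 3, radius_5 = 1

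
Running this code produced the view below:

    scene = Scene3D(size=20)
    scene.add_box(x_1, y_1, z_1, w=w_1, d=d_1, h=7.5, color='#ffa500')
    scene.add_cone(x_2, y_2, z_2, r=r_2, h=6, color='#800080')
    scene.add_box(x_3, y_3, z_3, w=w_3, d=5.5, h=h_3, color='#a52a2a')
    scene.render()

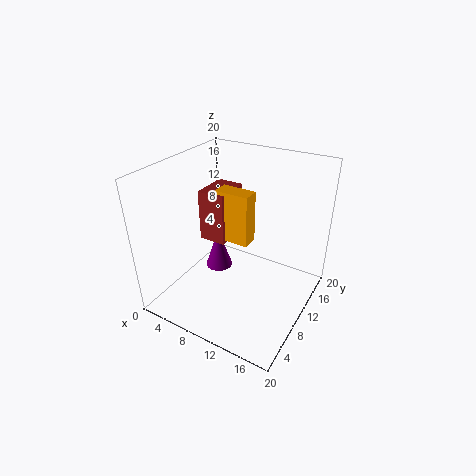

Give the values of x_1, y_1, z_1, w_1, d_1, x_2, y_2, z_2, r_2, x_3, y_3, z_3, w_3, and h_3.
x_1 = 6; y_1 = 10.5; z_1 = 8.5; w_1 = 5; d_1 = 2.5; x_2 = 6; y_2 = 11; z_2 = 3.5; r_2 = 2; x_3 = 3.5; y_3 = 10; z_3 = 8; w_3 = 4; h_3 = 7.5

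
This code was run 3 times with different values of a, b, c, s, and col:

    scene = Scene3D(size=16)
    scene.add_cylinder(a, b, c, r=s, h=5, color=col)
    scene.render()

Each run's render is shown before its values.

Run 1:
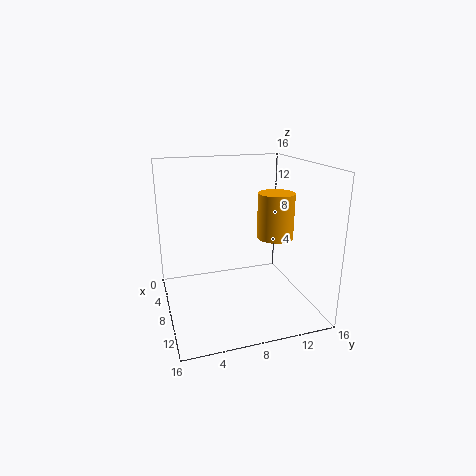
a = 9, b = 12, c = 8, s = 2, col = 'orange'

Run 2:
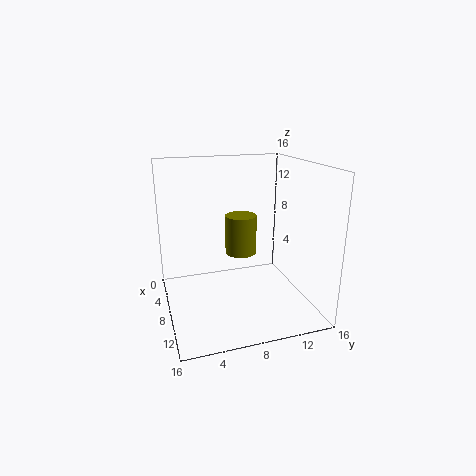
a = 3, b = 10, c = 4, s = 2, col = 'olive'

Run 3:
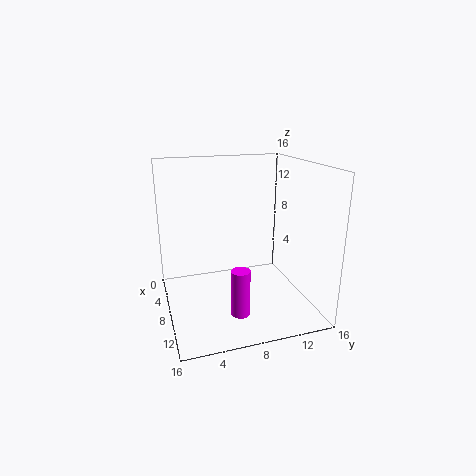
a = 12, b = 7, c = 1, s = 1, col = 'magenta'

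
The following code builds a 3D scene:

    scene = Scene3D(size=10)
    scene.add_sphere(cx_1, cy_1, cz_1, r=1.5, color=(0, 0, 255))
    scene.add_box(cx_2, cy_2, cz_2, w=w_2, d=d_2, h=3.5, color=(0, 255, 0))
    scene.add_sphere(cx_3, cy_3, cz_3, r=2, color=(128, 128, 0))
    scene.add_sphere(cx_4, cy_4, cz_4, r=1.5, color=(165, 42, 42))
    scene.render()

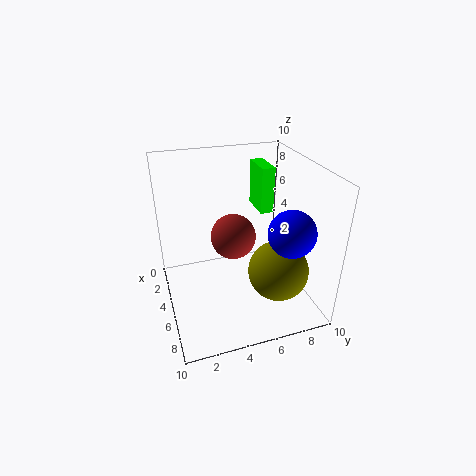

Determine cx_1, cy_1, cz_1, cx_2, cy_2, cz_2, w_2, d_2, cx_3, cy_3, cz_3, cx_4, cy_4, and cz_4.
cx_1 = 8, cy_1 = 7.5, cz_1 = 6.5, cx_2 = 0.5, cy_2 = 7.5, cz_2 = 5.5, w_2 = 2.5, d_2 = 1, cx_3 = 7.5, cy_3 = 7, cz_3 = 3.5, cx_4 = 5.5, cy_4 = 4.5, cz_4 = 5.5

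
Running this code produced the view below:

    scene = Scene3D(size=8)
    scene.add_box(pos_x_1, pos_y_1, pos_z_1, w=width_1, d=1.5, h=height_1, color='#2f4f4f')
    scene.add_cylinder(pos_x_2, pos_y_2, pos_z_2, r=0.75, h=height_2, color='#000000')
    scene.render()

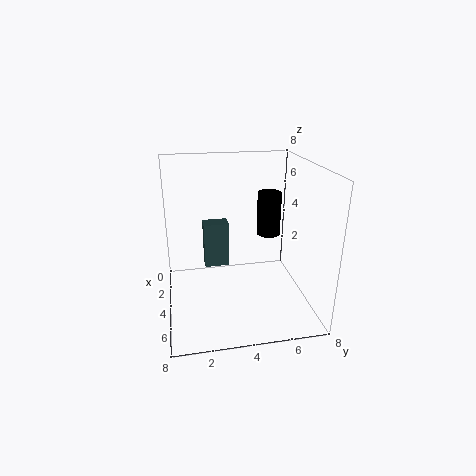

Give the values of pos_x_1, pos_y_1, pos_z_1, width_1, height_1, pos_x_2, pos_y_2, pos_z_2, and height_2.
pos_x_1 = 1.5
pos_y_1 = 2.25
pos_z_1 = 1.5
width_1 = 1
height_1 = 2.75
pos_x_2 = 1.5
pos_y_2 = 6.5
pos_z_2 = 3
height_2 = 2.75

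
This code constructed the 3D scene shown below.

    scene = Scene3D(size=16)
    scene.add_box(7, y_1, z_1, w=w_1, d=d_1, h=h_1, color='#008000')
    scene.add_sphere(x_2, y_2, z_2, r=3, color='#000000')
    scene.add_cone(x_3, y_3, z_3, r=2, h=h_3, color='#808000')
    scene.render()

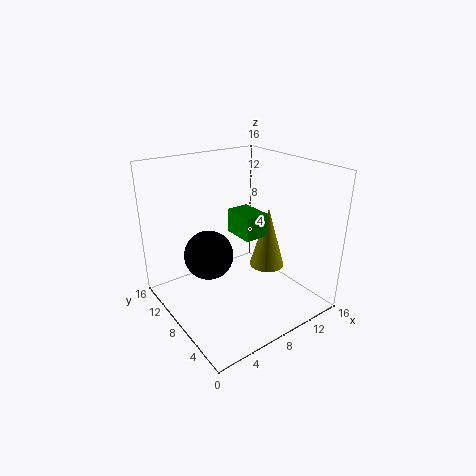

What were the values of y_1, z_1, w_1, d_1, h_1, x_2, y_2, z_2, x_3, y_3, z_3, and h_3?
y_1 = 5, z_1 = 9, w_1 = 2.5, d_1 = 3.5, h_1 = 2.5, x_2 = 6.5, y_2 = 12, z_2 = 4.5, x_3 = 11.5, y_3 = 7, z_3 = 4, h_3 = 7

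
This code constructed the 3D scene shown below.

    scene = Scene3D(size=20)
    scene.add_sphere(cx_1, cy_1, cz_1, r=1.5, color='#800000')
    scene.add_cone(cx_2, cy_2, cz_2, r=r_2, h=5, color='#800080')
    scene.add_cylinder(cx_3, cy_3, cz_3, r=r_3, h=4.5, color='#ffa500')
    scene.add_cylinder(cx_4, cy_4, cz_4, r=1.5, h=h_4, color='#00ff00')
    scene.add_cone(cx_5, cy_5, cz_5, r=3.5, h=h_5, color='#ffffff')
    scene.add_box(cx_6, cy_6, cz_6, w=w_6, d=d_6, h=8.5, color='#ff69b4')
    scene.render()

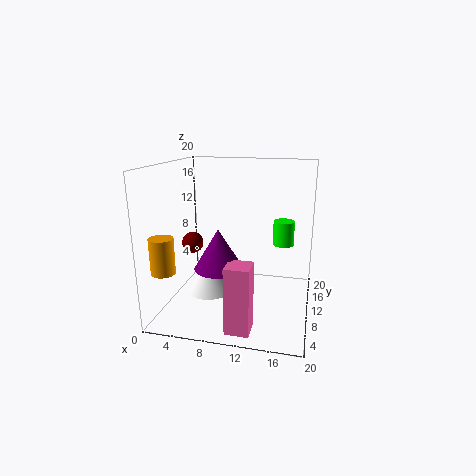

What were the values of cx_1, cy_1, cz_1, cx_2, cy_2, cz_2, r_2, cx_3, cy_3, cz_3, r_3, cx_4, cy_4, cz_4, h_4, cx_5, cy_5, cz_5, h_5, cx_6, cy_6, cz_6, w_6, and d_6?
cx_1 = 3.5
cy_1 = 9.5
cz_1 = 9
cx_2 = 9
cy_2 = 4
cz_2 = 8
r_2 = 3
cx_3 = 2.5
cy_3 = 2
cz_3 = 7.5
r_3 = 1.5
cx_4 = 16
cy_4 = 13
cz_4 = 8.5
h_4 = 3.5
cx_5 = 5
cy_5 = 12
cz_5 = 0.5
h_5 = 6
cx_6 = 10.5
cy_6 = 0.5
cz_6 = 1
w_6 = 3
d_6 = 3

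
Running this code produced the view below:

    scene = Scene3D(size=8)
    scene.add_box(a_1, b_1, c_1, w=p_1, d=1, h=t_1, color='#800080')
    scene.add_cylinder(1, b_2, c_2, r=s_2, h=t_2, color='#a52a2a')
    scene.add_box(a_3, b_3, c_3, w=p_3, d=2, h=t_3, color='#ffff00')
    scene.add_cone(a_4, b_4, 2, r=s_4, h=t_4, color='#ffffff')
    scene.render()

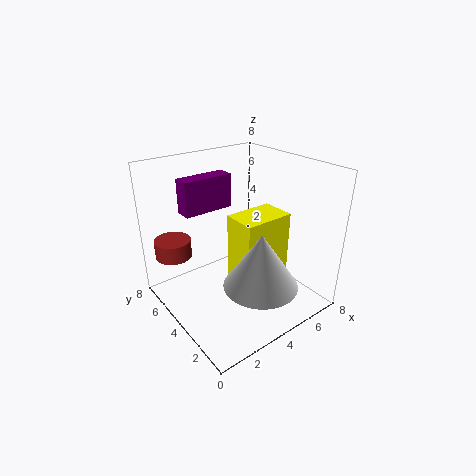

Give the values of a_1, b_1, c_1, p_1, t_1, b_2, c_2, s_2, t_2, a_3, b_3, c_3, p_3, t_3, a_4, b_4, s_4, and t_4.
a_1 = 2; b_1 = 6; c_1 = 5; p_1 = 3; t_1 = 2; b_2 = 6; c_2 = 3; s_2 = 1; t_2 = 1; a_3 = 4; b_3 = 3; c_3 = 1; p_3 = 3; t_3 = 4; a_4 = 4; b_4 = 2; s_4 = 2; t_4 = 3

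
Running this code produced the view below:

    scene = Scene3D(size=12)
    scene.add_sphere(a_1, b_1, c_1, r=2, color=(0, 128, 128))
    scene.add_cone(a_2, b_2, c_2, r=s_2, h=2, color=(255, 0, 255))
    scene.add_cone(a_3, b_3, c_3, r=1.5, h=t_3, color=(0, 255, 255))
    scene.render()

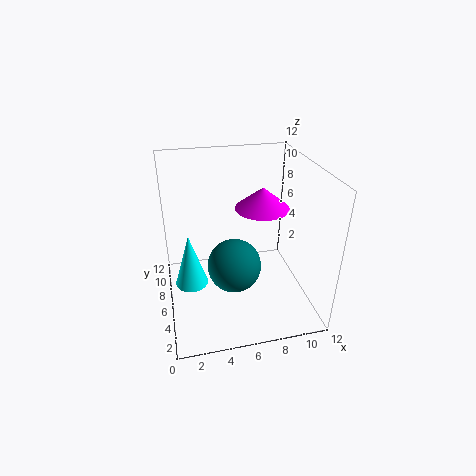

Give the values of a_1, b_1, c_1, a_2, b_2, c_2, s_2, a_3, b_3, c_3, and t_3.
a_1 = 5; b_1 = 3; c_1 = 5.5; a_2 = 9; b_2 = 9; c_2 = 7; s_2 = 2.5; a_3 = 2; b_3 = 8; c_3 = 0.5; t_3 = 5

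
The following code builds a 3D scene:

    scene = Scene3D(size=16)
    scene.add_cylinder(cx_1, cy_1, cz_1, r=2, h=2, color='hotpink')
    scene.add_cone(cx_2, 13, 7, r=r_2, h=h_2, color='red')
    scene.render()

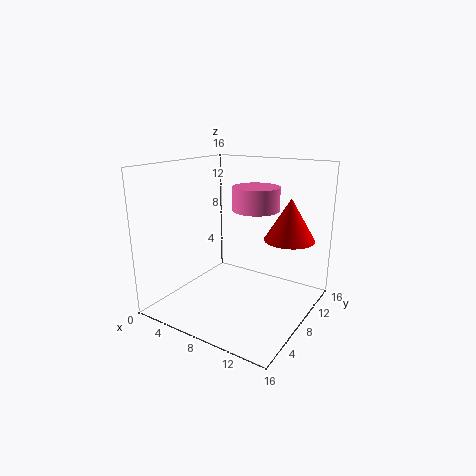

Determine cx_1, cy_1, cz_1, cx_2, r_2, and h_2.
cx_1 = 13, cy_1 = 3, cz_1 = 13, cx_2 = 12, r_2 = 3, h_2 = 5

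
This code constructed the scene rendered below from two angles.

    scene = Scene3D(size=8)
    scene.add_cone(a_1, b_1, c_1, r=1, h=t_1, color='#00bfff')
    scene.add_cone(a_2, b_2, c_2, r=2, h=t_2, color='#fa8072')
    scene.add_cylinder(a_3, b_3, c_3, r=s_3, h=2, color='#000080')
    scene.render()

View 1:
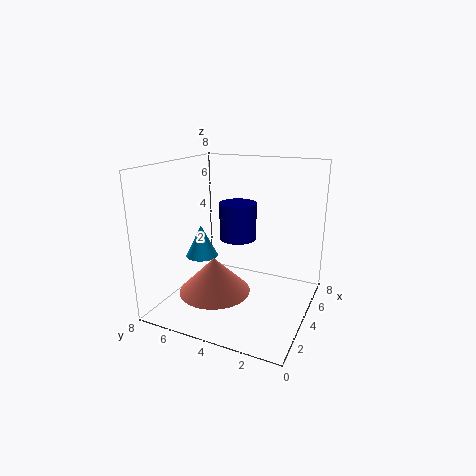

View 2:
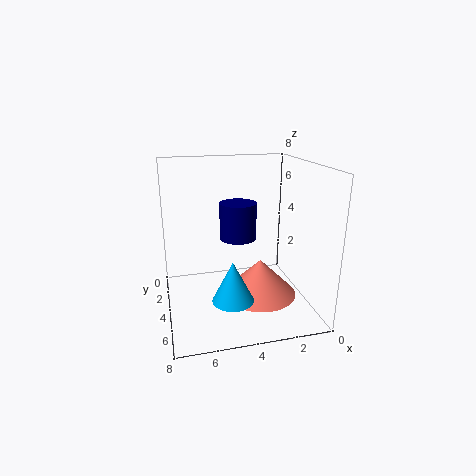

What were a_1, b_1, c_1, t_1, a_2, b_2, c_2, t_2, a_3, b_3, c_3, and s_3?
a_1 = 5; b_1 = 7; c_1 = 2; t_1 = 2; a_2 = 3; b_2 = 5; c_2 = 1; t_2 = 2; a_3 = 4; b_3 = 4; c_3 = 4; s_3 = 1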